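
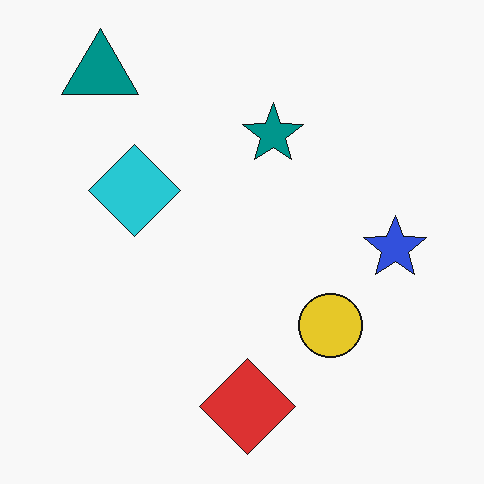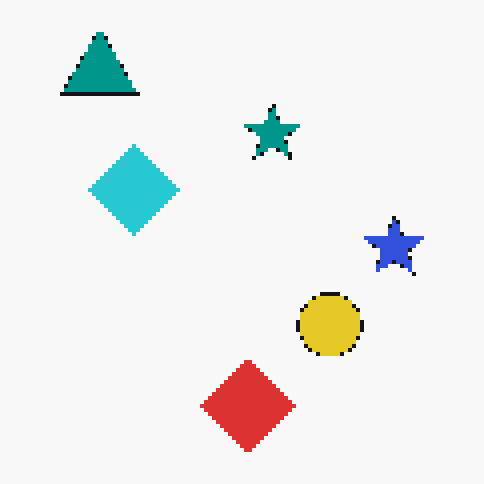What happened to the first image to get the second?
The image was lightly pixelated (a mild mosaic effect).

Shapes are reduced to large square blocks; fine edges and outlines are lost — a downscale-then-upscale (mosaic) effect.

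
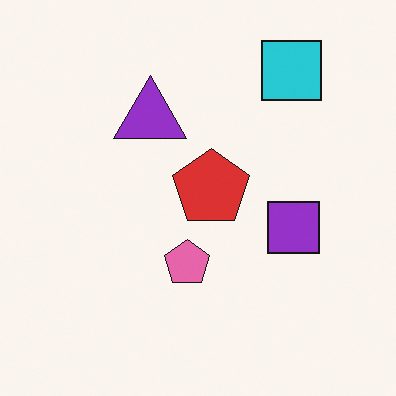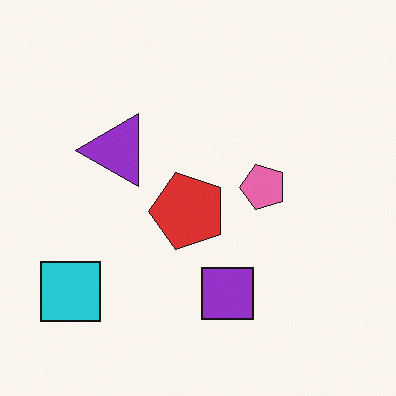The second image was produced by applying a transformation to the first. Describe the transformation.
The second image is the first transposed (reflected across the top-left ↔ bottom-right diagonal).

Shapes have swapped their row and column positions — what was in the top-right is now in the bottom-left — a diagonal reflection.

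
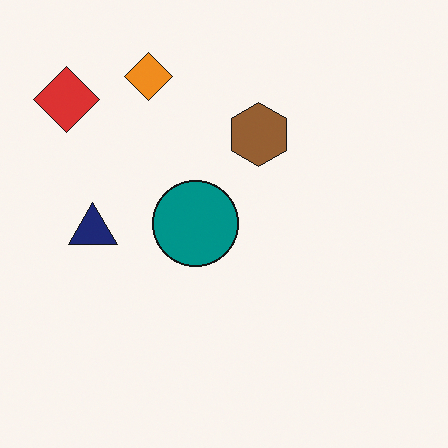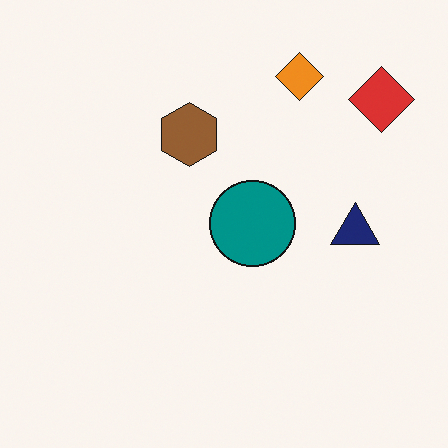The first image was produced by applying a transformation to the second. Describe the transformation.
It was flipped horizontally (left ↔ right).

The red diamond is in the top-right of the second image and the top-left of the first — shapes on opposite sides of the vertical midline have swapped in a mirror flip.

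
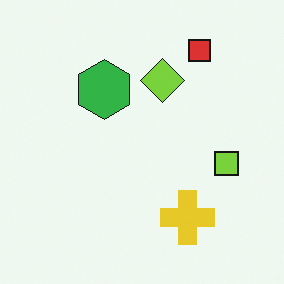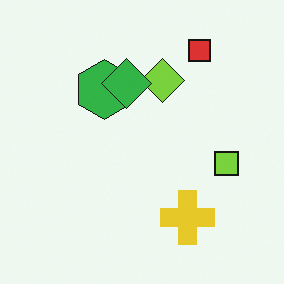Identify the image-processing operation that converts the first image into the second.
Overlaid with an additional green diamond.

A green diamond appears in the second image that is absent from the first.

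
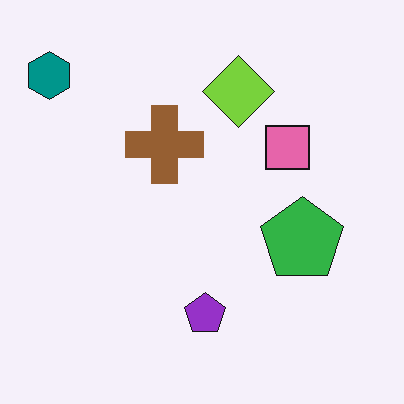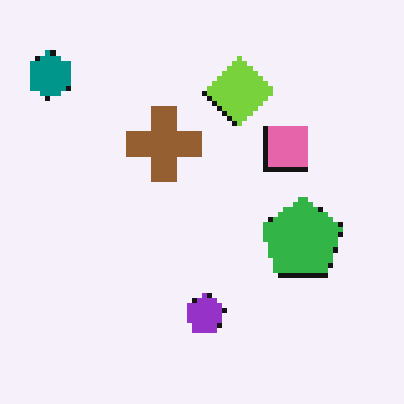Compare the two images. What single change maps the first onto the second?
This is the original image lightly pixelated (a mild mosaic effect).

Shapes are reduced to large square blocks; fine edges and outlines are lost — a downscale-then-upscale (mosaic) effect.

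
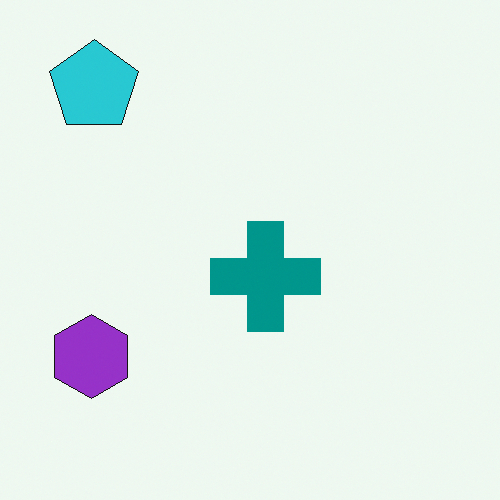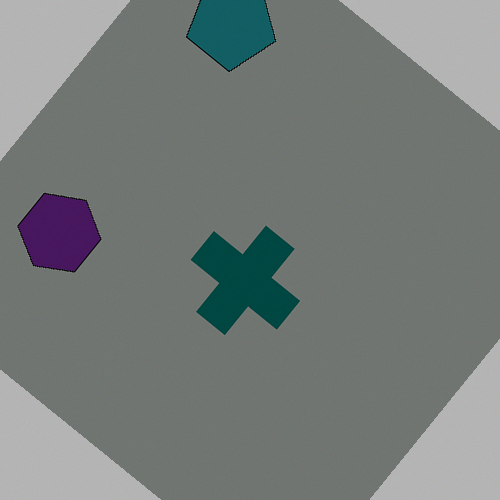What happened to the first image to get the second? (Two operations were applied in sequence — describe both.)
The transformation is: noticeably darkened, then rotated clockwise by a large amount — several tens of degrees.

Every pixel — background and shapes alike — is uniformly darkened. Every shape is tilted by the same angle and the image corners show triangular fill wedges — a whole-image rotation by a non-right angle.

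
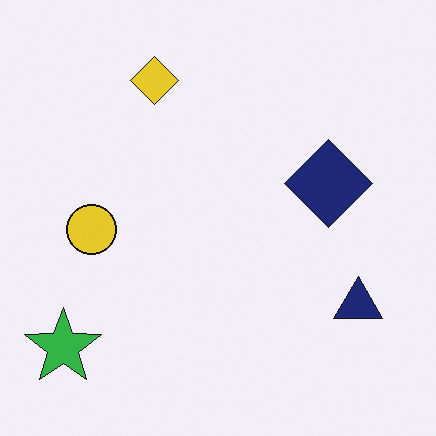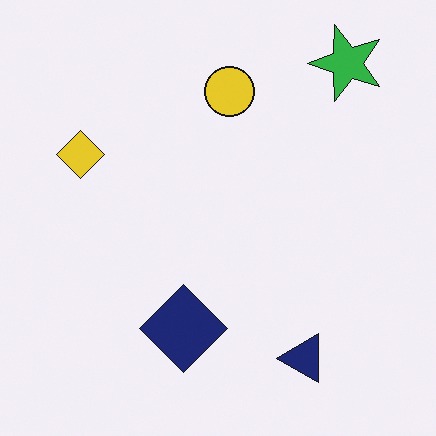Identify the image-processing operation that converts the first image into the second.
The second image is the first transposed (reflected across the top-left ↔ bottom-right diagonal).

Shapes have swapped their row and column positions — what was in the top-right is now in the bottom-left — a diagonal reflection.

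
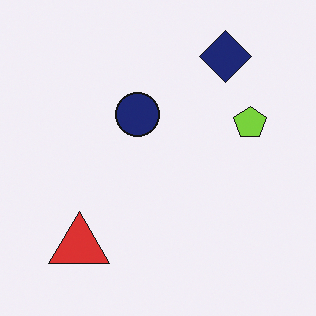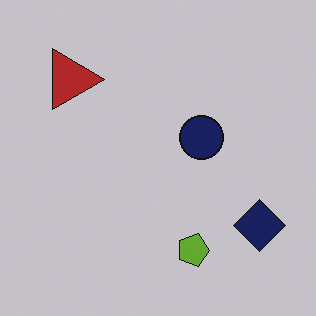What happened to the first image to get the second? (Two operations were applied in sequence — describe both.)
The transformation is: rotated 90° clockwise, then slightly darkened.

The navy diamond sits in the top-right of the first image and the bottom-right of the second — consistent with a whole-image 90° clockwise rotation. Every pixel — background and shapes alike — is uniformly darkened.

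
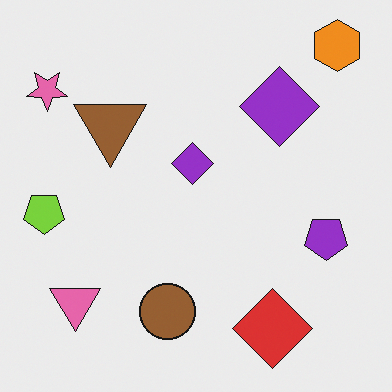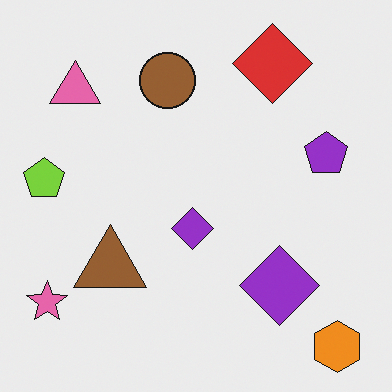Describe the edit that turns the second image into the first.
The first image is the second flipped vertically (top ↔ bottom).

The orange hexagon is in the bottom-right of the second image and the top-right of the first — shapes on opposite sides of the horizontal midline have swapped in a mirror flip.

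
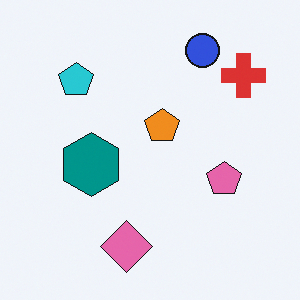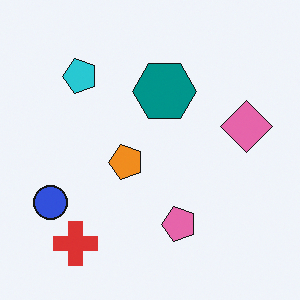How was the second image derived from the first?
This is the original image transposed (reflected across the top-left ↔ bottom-right diagonal).

Shapes have swapped their row and column positions — what was in the top-right is now in the bottom-left — a diagonal reflection.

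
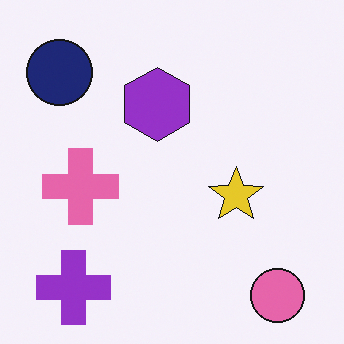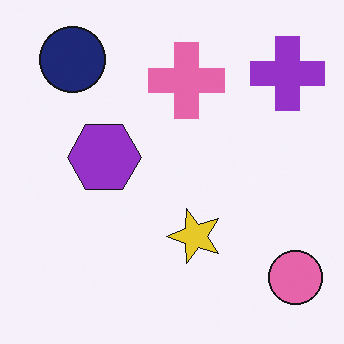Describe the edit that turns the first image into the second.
This is the original image transposed (reflected across the top-left ↔ bottom-right diagonal).

Shapes have swapped their row and column positions — what was in the top-right is now in the bottom-left — a diagonal reflection.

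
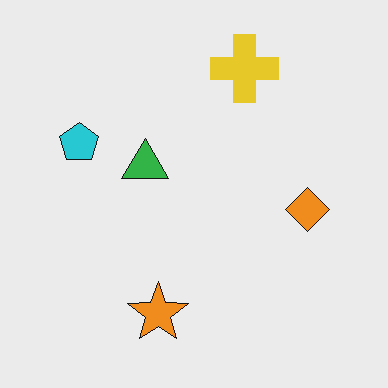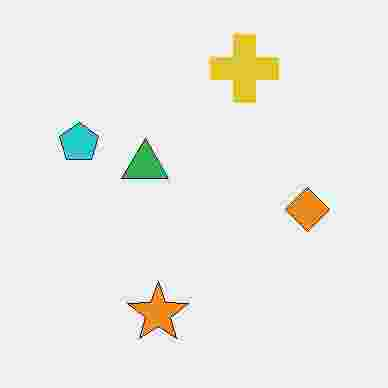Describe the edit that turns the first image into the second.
The second image is the first degraded with heavy JPEG compression.

Blocky 8×8 compression artifacts appear around shape edges and the flat background shows ringing — characteristic JPEG degradation.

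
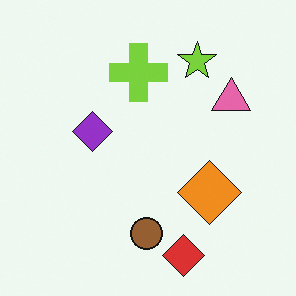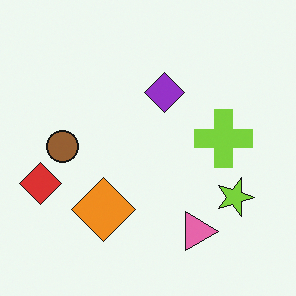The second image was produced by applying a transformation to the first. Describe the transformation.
The transformation is: rotated 90° clockwise.

The red diamond sits in the bottom of the first image and the left of the second — consistent with a whole-image 90° clockwise rotation.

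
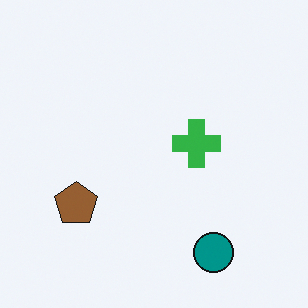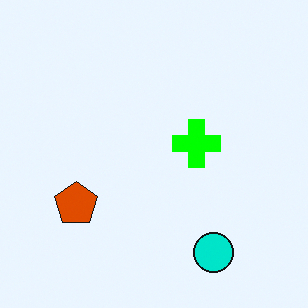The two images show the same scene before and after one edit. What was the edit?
The image was heavily oversaturated.

All colors are more vivid — a global saturation change.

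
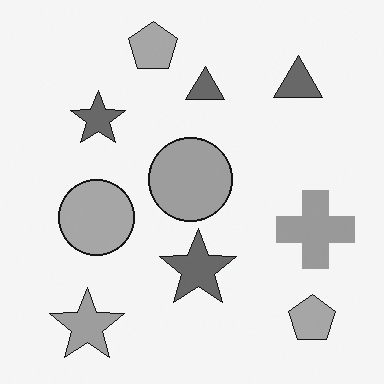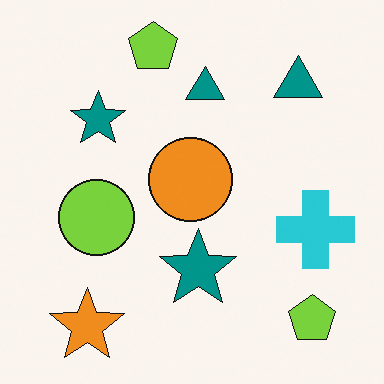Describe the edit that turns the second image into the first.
It was converted to grayscale.

All color is removed — every shape is now a shade of grey.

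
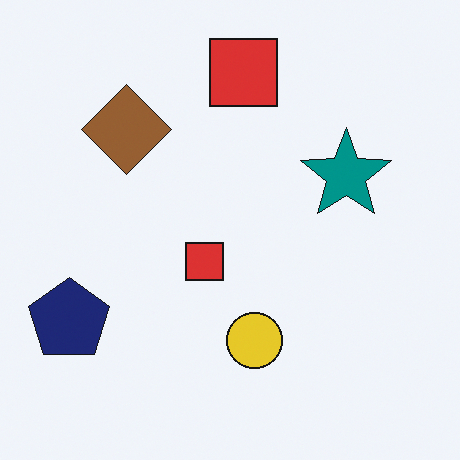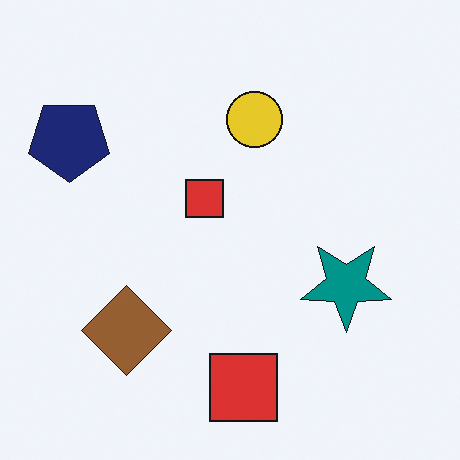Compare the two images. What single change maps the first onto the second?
The image was flipped vertically (top ↔ bottom).

The yellow circle is in the bottom of the first image and the top of the second — shapes on opposite sides of the horizontal midline have swapped in a mirror flip.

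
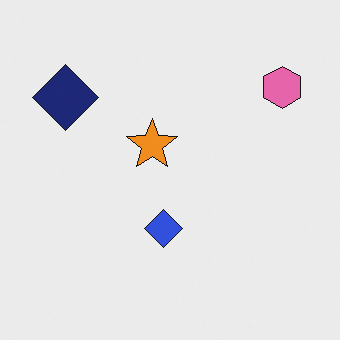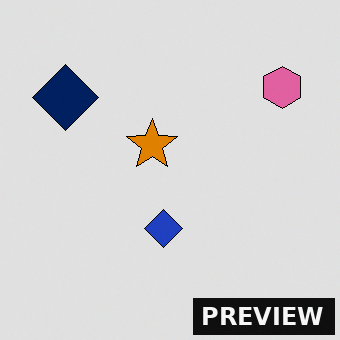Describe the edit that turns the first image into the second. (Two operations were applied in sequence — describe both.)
Posterized to a reduced palette, then watermarked with the text "PREVIEW" in the lower-right corner.

Each flat color has snapped to a coarser quantized level — most visibly, the near-white background has dropped to a flat grey. A dark label reading "PREVIEW" appears in the lower-right corner.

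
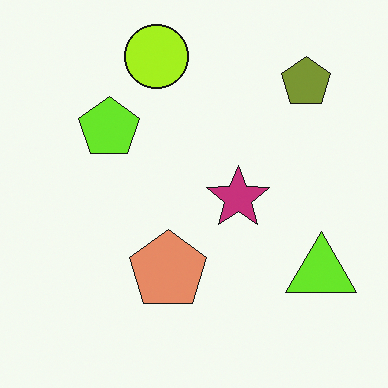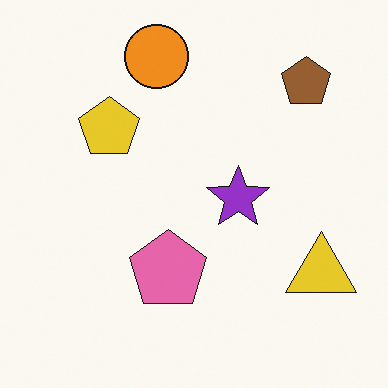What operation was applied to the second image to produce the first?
It was hue-shifted by a small amount.

Every shape's color has rotated by the same amount around the hue wheel — a uniform hue shift.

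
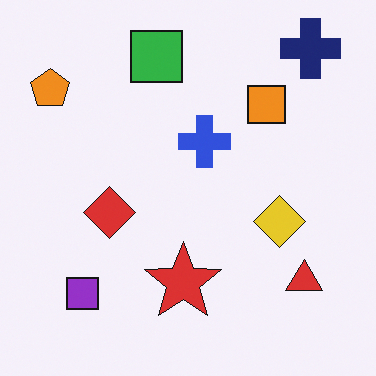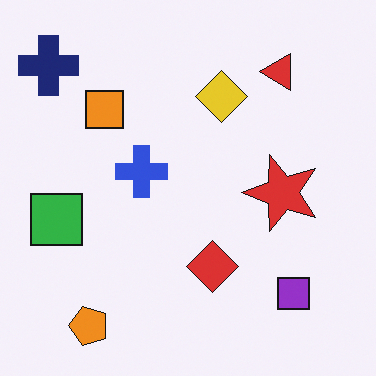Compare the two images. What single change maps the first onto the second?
The image was rotated 90° counter-clockwise.

The navy cross sits in the top-right of the first image and the top-left of the second — consistent with a whole-image 90° counter-clockwise rotation.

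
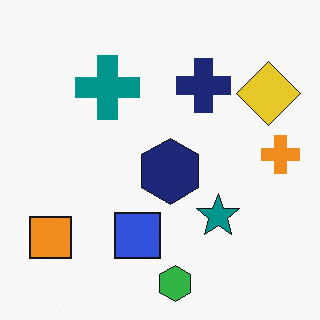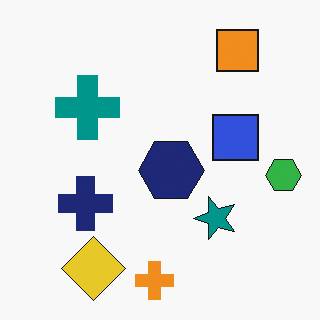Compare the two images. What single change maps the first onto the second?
This is the original image transposed (reflected across the top-left ↔ bottom-right diagonal).

Shapes have swapped their row and column positions — what was in the top-right is now in the bottom-left — a diagonal reflection.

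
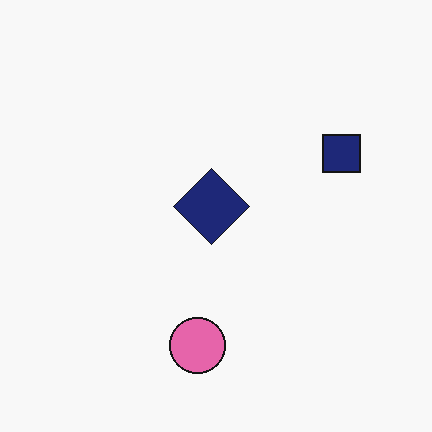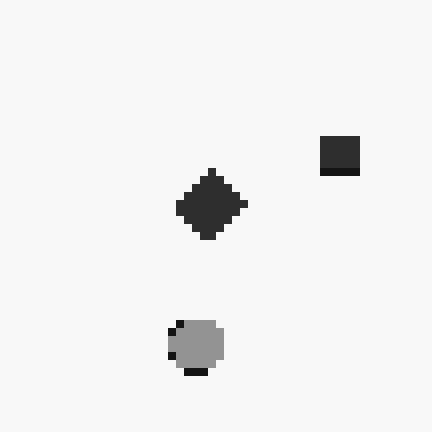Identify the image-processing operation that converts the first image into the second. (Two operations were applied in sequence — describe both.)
The image was converted to grayscale, then pixelated into visible square blocks.

All color is removed — every shape is now a shade of grey. Shapes are reduced to large square blocks; fine edges and outlines are lost — a downscale-then-upscale (mosaic) effect.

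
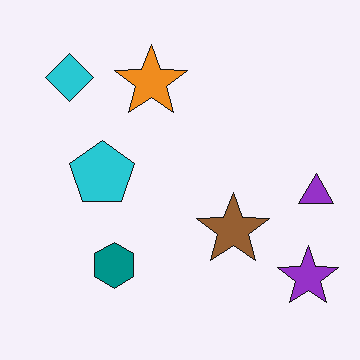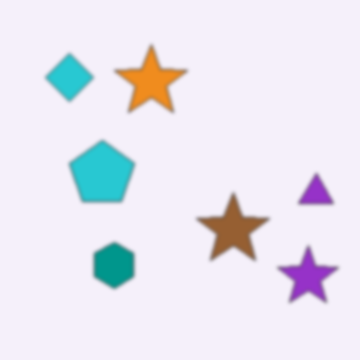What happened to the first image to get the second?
It was lightly blurred.

Shape edges and outlines are uniformly softened across the whole image.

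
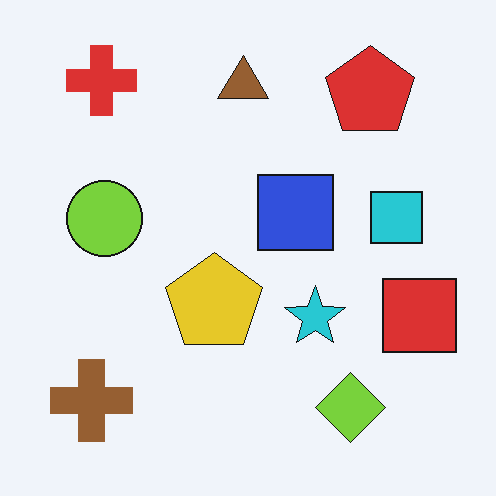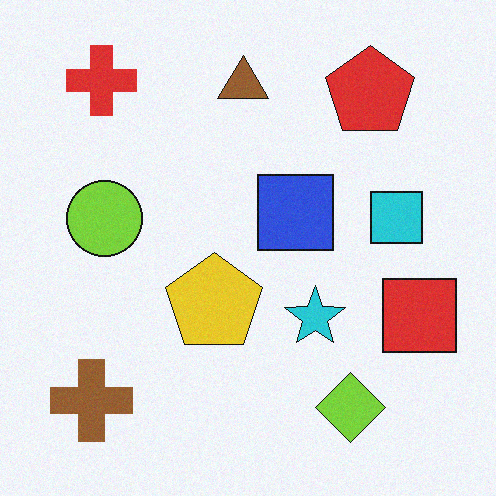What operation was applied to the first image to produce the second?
The transformation is: degraded with light additive noise.

Random speckle covers the whole image, including the flat background.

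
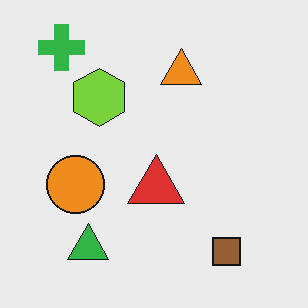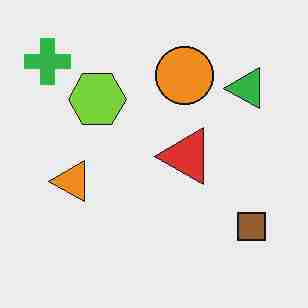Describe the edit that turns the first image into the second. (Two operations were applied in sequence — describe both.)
Transposed (reflected across the top-left ↔ bottom-right diagonal), then degraded with heavy JPEG compression.

Shapes have swapped their row and column positions — what was in the top-right is now in the bottom-left — a diagonal reflection. Blocky 8×8 compression artifacts appear around shape edges and the flat background shows ringing — characteristic JPEG degradation.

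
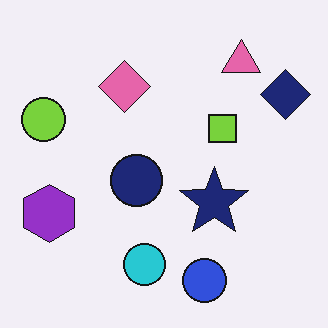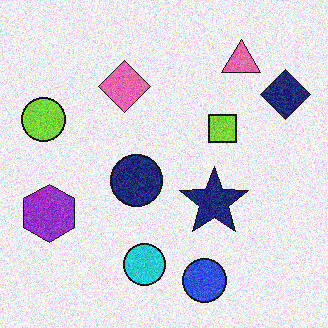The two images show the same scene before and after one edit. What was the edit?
The image was degraded with moderate additive noise.

Random speckle covers the whole image, including the flat background.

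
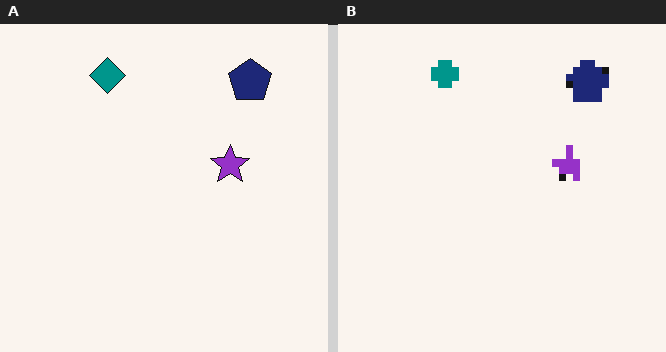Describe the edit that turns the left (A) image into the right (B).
Pixelated into visible square blocks.

Shapes are reduced to large square blocks; fine edges and outlines are lost — a downscale-then-upscale (mosaic) effect.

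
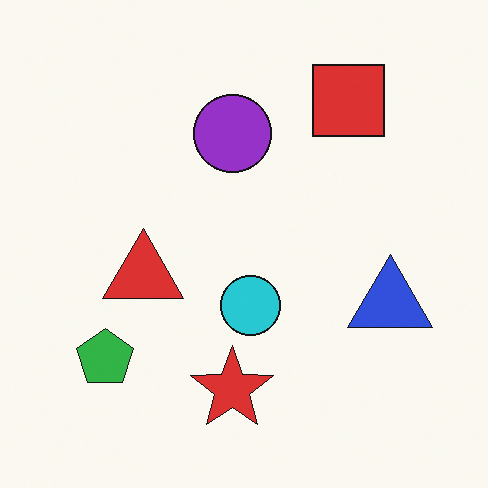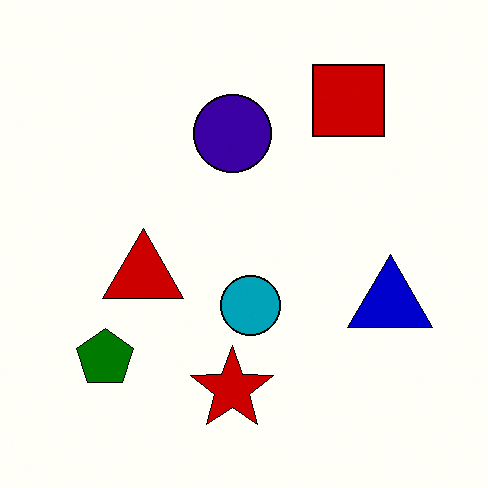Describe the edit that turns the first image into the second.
Boosted in contrast.

Tones are pushed away from mid-grey across the whole image — a global contrast change.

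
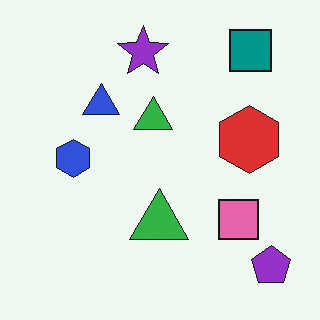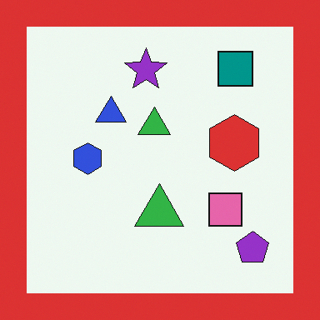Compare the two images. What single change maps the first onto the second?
It was framed with a red border.

A solid red frame runs around the edge of the second image, with the content slightly shrunk inside it.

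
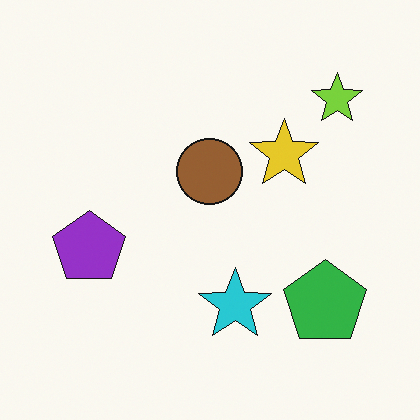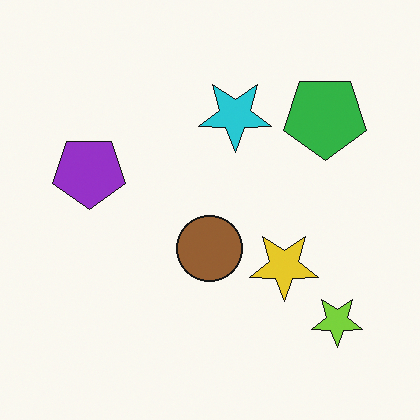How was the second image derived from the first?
It was flipped vertically (top ↔ bottom).

The lime star is in the top-right of the first image and the bottom-right of the second — shapes on opposite sides of the horizontal midline have swapped in a mirror flip.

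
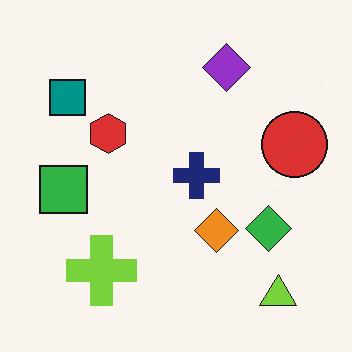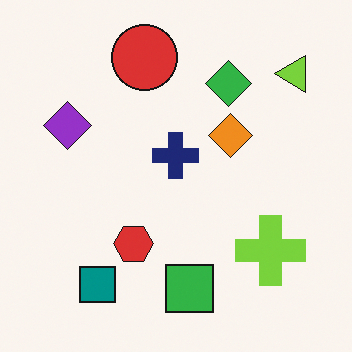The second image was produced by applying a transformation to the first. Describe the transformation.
It was rotated 90° counter-clockwise.

The lime triangle sits in the bottom-right of the first image and the top-right of the second — consistent with a whole-image 90° counter-clockwise rotation.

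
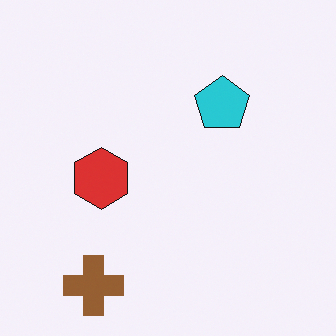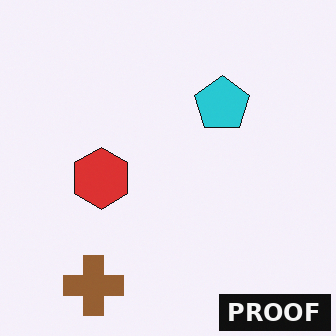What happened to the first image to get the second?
This is the original image watermarked with the text "PROOF" in the lower-right corner.

A dark label reading "PROOF" appears in the lower-right corner.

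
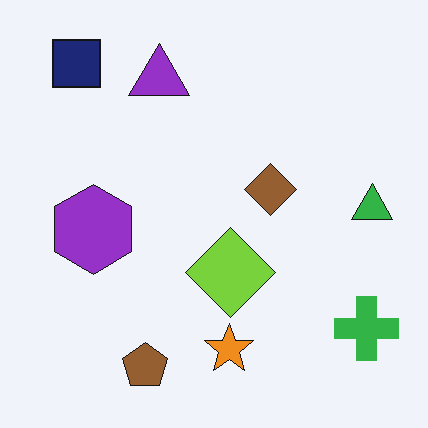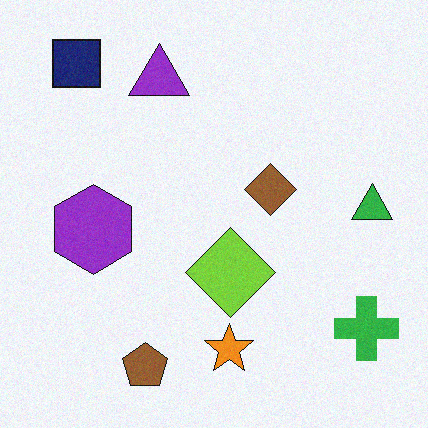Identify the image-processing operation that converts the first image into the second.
Degraded with subtle gaussian noise.

Random speckle covers the whole image, including the flat background.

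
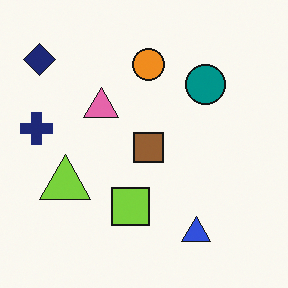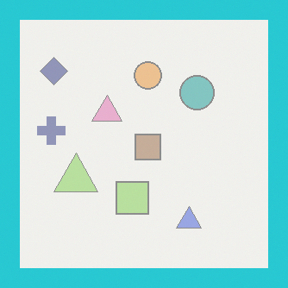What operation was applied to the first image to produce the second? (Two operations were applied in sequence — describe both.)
The transformation is: given much lower contrast, then framed with a cyan border.

Tones are pushed toward mid-grey across the whole image — a global contrast change. A solid cyan frame runs around the edge of the second image, with the content slightly shrunk inside it.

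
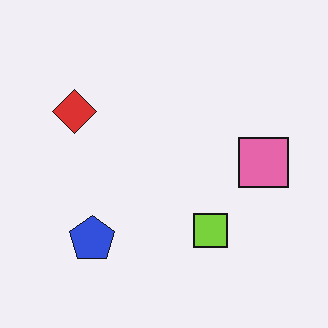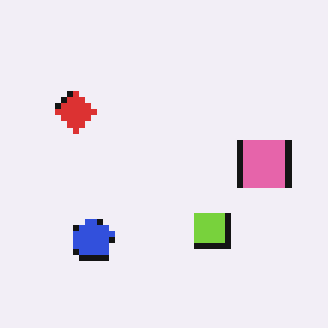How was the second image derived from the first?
The transformation is: moderately pixelated.

Shapes are reduced to large square blocks; fine edges and outlines are lost — a downscale-then-upscale (mosaic) effect.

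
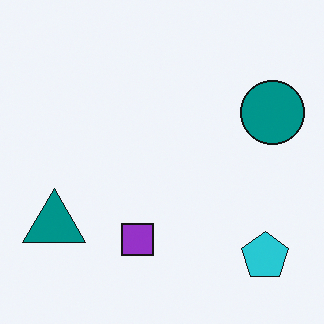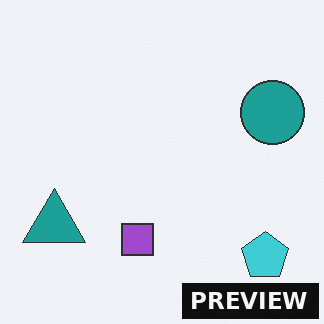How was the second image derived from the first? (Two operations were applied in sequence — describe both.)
It was given slightly reduced contrast, then watermarked with the text "PREVIEW" in the lower-right corner.

Tones are pushed toward mid-grey across the whole image — a global contrast change. A dark label reading "PREVIEW" appears in the lower-right corner.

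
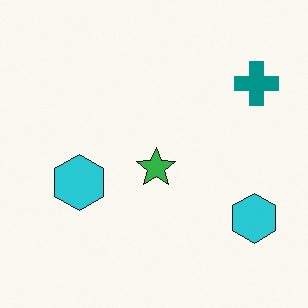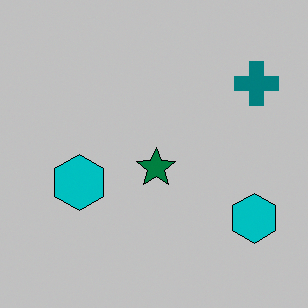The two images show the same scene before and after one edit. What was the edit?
This is the original image aggressively posterized.

Each flat color has snapped to a coarser quantized level — most visibly, the near-white background has dropped to a flat grey.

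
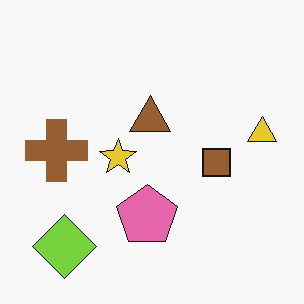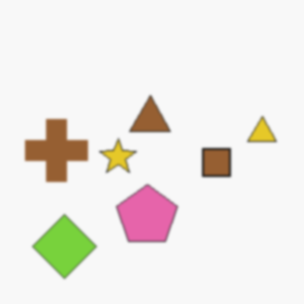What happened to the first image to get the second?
The image was given a subtle gaussian blur.

Shape edges and outlines are uniformly softened across the whole image.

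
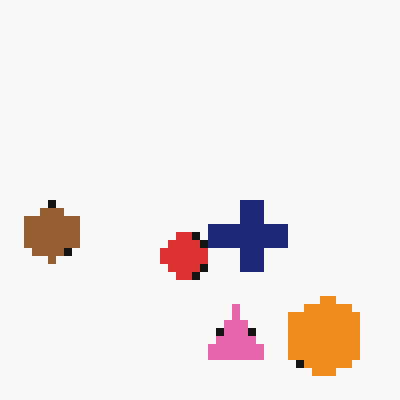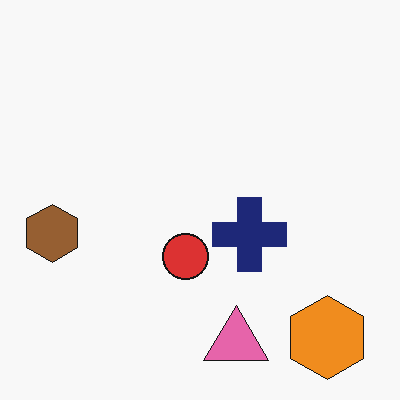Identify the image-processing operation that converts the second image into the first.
The image was moderately pixelated.

Shapes are reduced to large square blocks; fine edges and outlines are lost — a downscale-then-upscale (mosaic) effect.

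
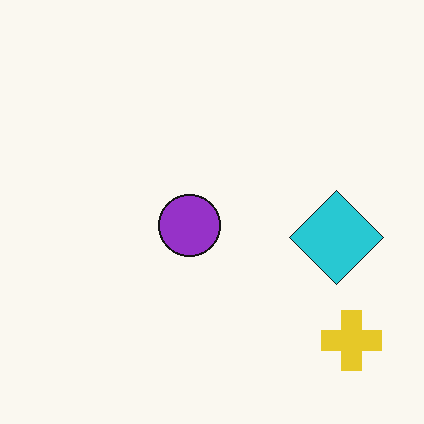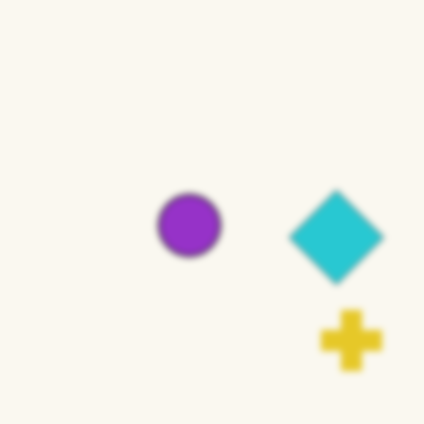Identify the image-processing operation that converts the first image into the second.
It was moderately blurred.

Shape edges and outlines are uniformly softened across the whole image.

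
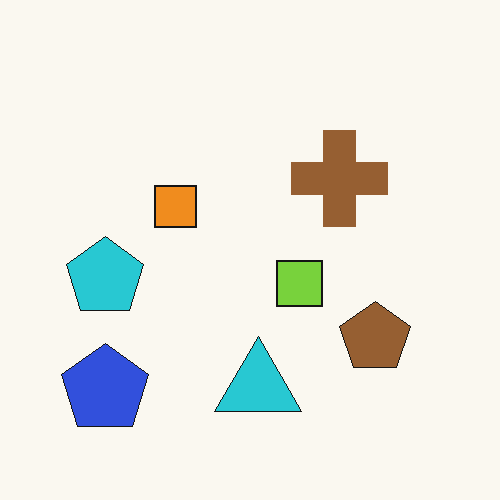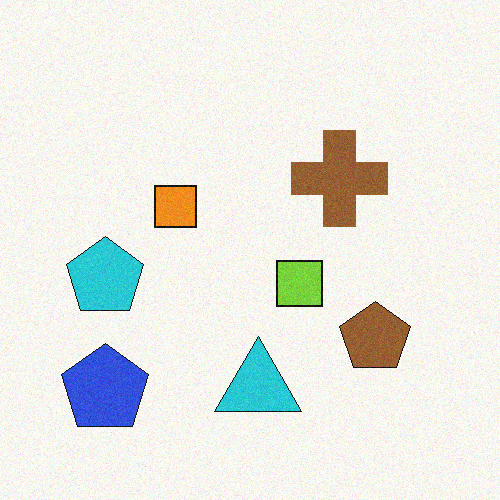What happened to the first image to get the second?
The transformation is: degraded with a light layer of grain.

Random speckle covers the whole image, including the flat background.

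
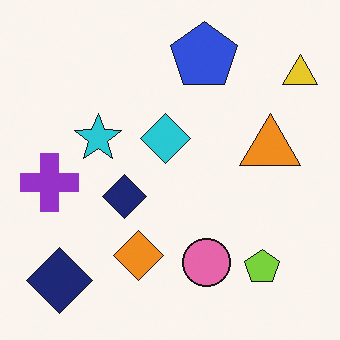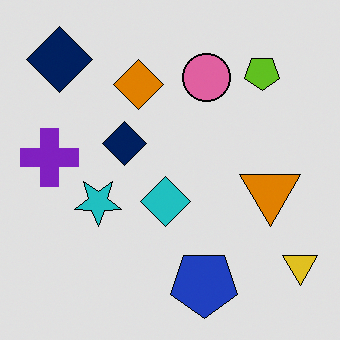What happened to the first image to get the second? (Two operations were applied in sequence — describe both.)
The image was flipped vertically (top ↔ bottom), then moderately posterized.

The blue pentagon is in the top of the first image and the bottom of the second — shapes on opposite sides of the horizontal midline have swapped in a mirror flip. Each flat color has snapped to a coarser quantized level — most visibly, the near-white background has dropped to a flat grey.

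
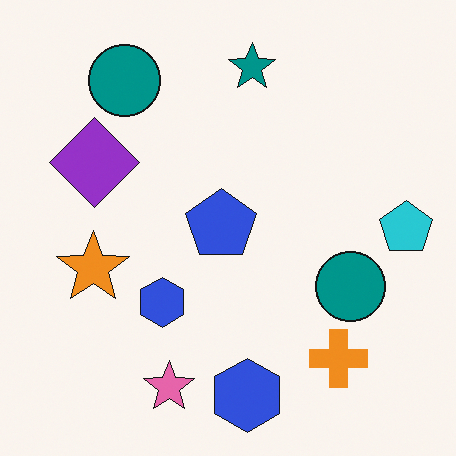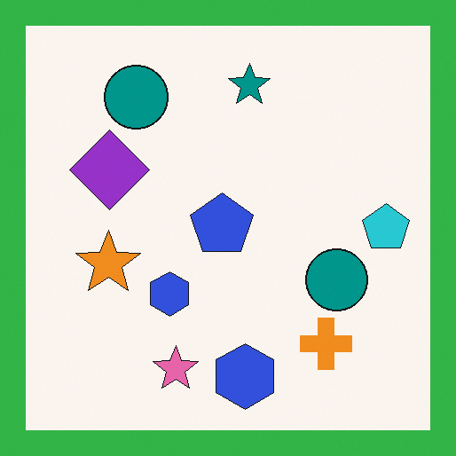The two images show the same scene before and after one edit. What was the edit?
This is the original image framed with a green border.

A solid green frame runs around the edge of the second image, with the content slightly shrunk inside it.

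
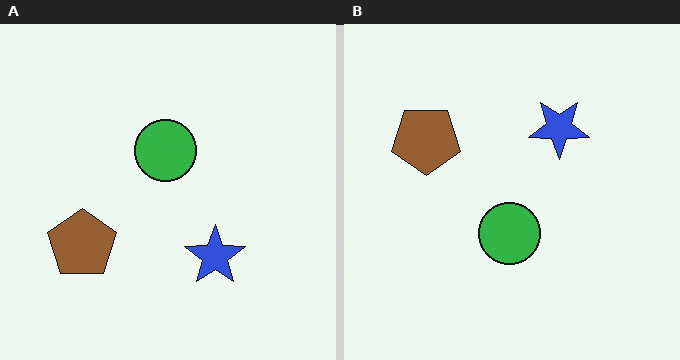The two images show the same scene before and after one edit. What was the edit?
Flipped vertically (top ↔ bottom).

The blue star is in the bottom of the left (A) image and the top of the right (B) — shapes on opposite sides of the horizontal midline have swapped in a mirror flip.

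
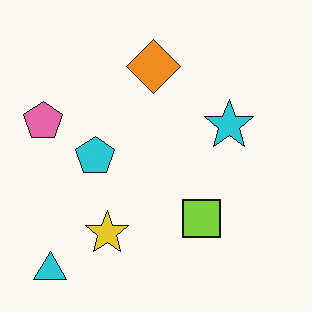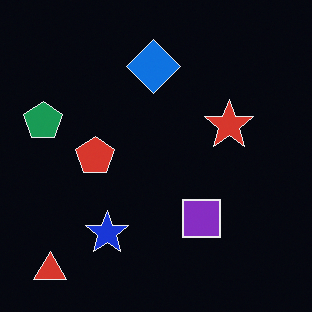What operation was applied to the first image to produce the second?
This is the original image color-inverted (negative).

The light background has become dark and every shape's color is its complement — a photographic negative.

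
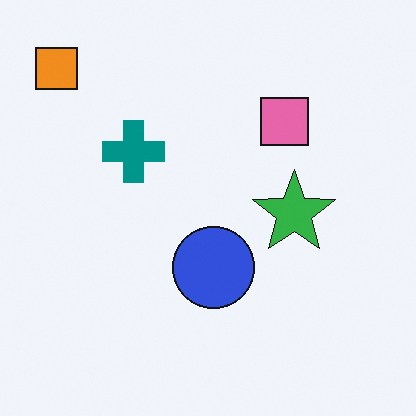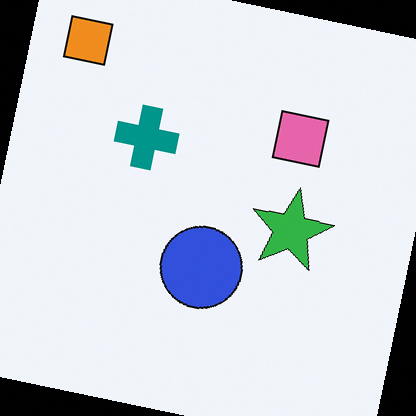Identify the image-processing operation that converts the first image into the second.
Rotated clockwise by a few degrees.

Every shape is tilted by the same angle and the image corners show triangular fill wedges — a whole-image rotation by a non-right angle.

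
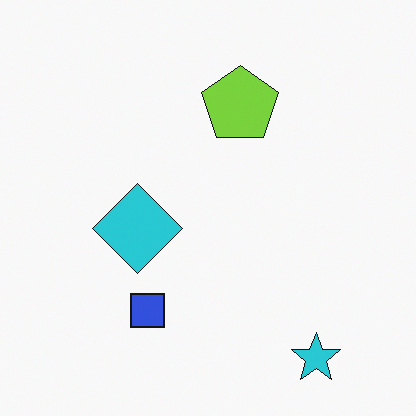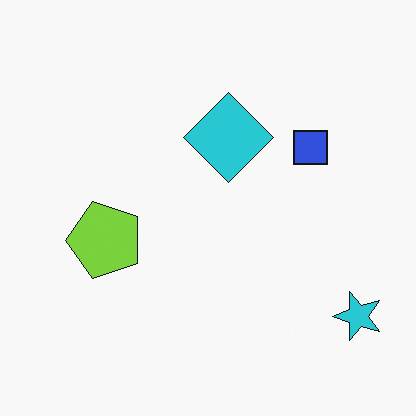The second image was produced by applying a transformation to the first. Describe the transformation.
This is the original image transposed (reflected across the top-left ↔ bottom-right diagonal).

Shapes have swapped their row and column positions — what was in the top-right is now in the bottom-left — a diagonal reflection.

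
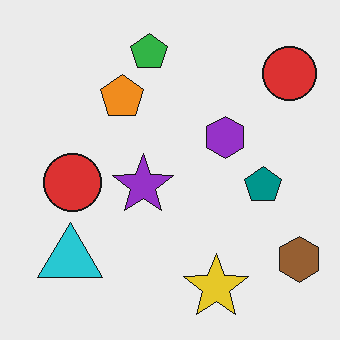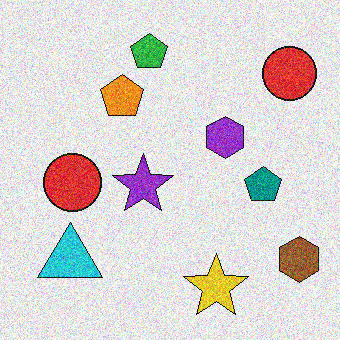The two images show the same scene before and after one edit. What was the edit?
The transformation is: degraded with strong gaussian noise.

Random speckle covers the whole image, including the flat background.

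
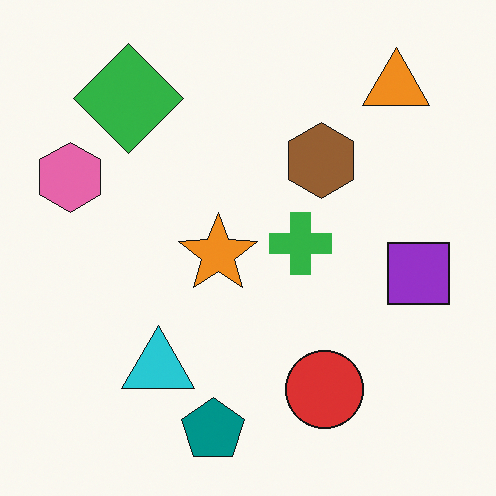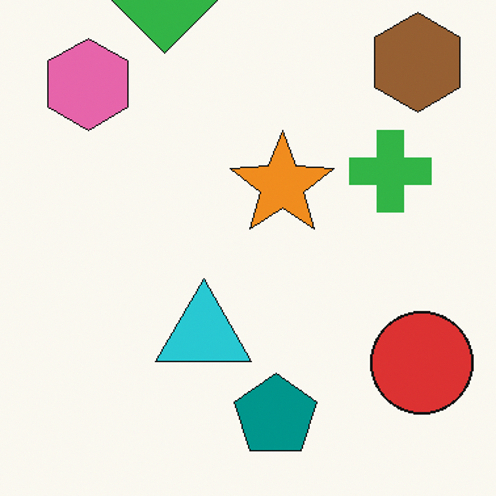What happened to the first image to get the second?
It was cropped to a modestly smaller region and rescaled.

The visible shapes are larger and the field of view is narrower; shapes near the original edges may be partly or wholly outside the frame — a crop-and-rescale.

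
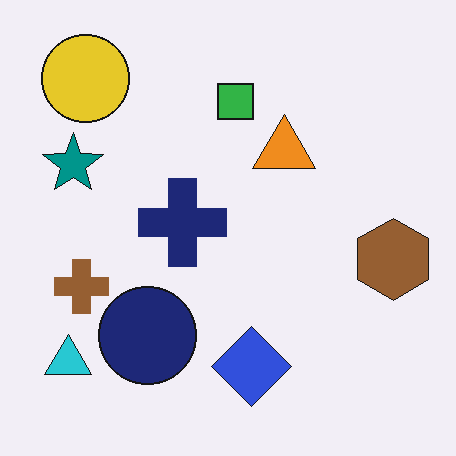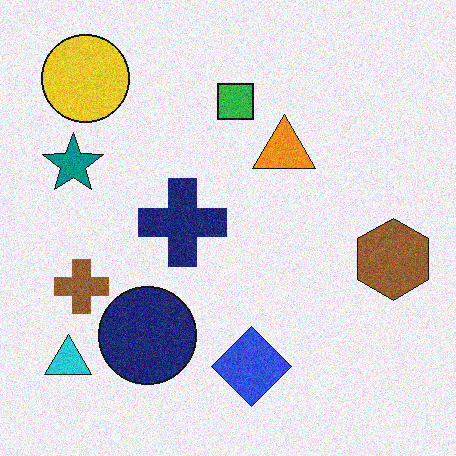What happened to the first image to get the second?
This is the original image degraded with moderate additive noise.

Random speckle covers the whole image, including the flat background.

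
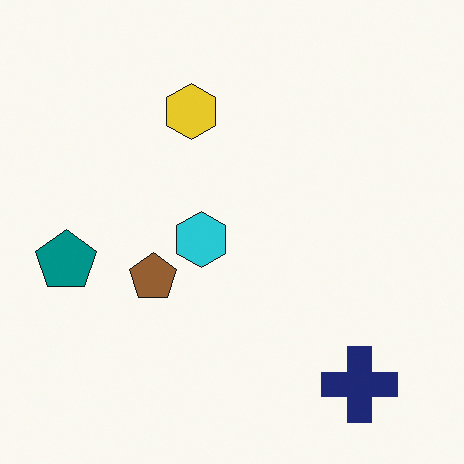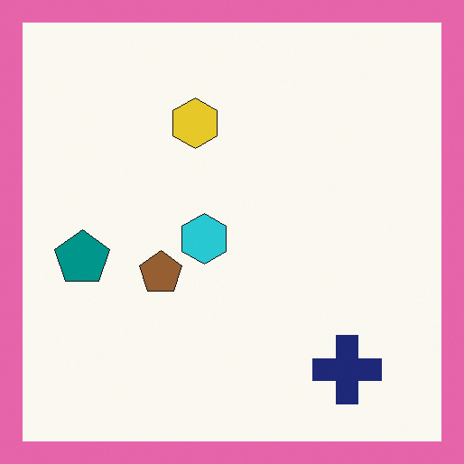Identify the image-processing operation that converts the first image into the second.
The transformation is: framed with a pink border.

A solid pink frame runs around the edge of the second image, with the content slightly shrunk inside it.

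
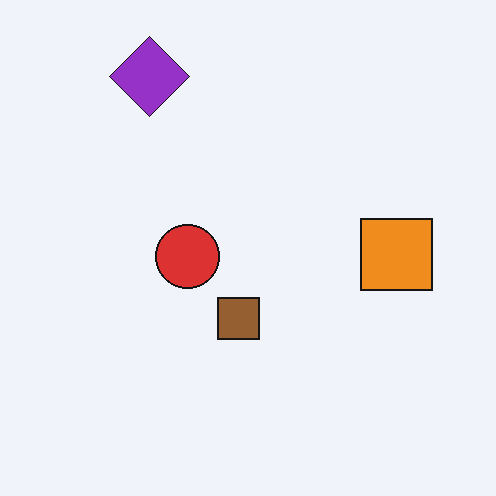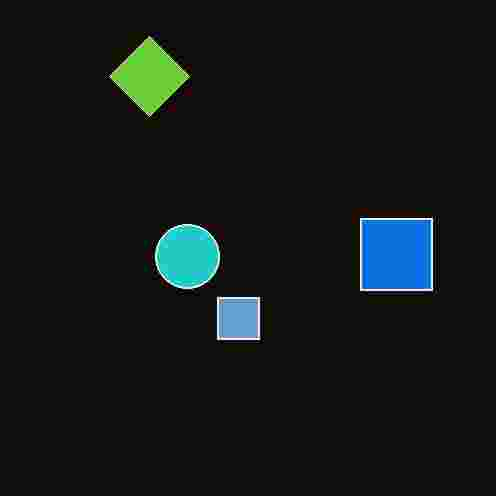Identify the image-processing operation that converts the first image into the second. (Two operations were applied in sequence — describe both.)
The image was degraded with heavy JPEG compression, then color-inverted (negative).

Blocky 8×8 compression artifacts appear around shape edges and the flat background shows ringing — characteristic JPEG degradation. The light background has become dark and every shape's color is its complement — a photographic negative.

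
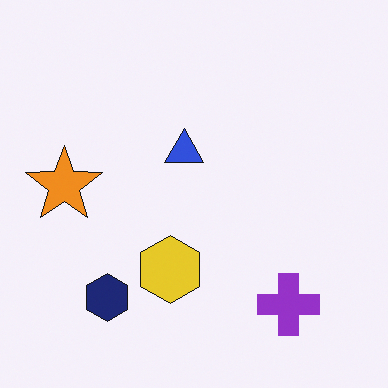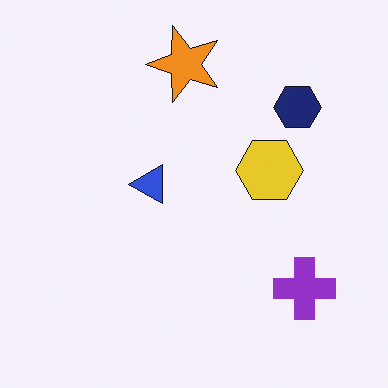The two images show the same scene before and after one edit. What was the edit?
Transposed (reflected across the top-left ↔ bottom-right diagonal).

Shapes have swapped their row and column positions — what was in the top-right is now in the bottom-left — a diagonal reflection.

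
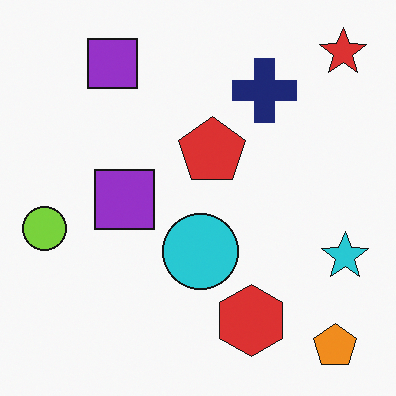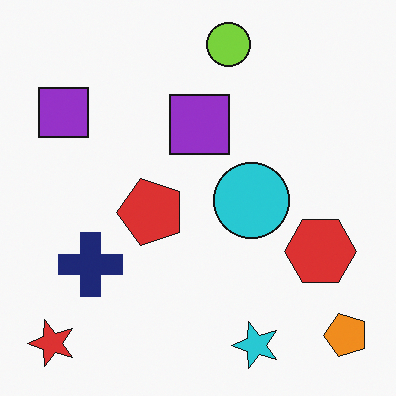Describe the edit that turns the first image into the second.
The image was transposed (reflected across the top-left ↔ bottom-right diagonal).

Shapes have swapped their row and column positions — what was in the top-right is now in the bottom-left — a diagonal reflection.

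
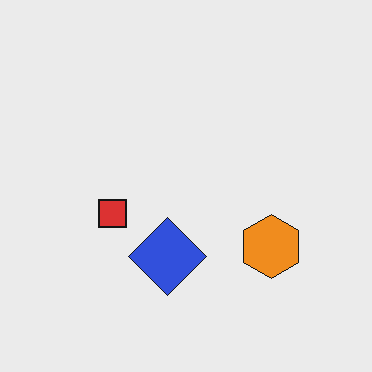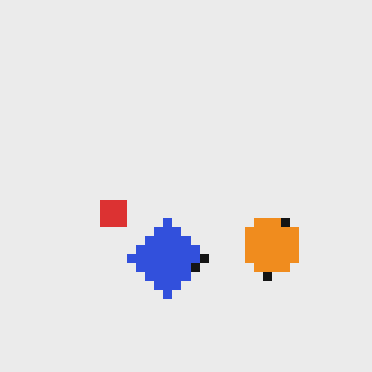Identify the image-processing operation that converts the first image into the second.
The transformation is: heavily pixelated into large blocks.

Shapes are reduced to large square blocks; fine edges and outlines are lost — a downscale-then-upscale (mosaic) effect.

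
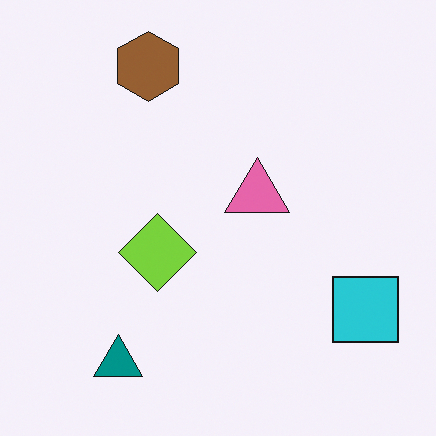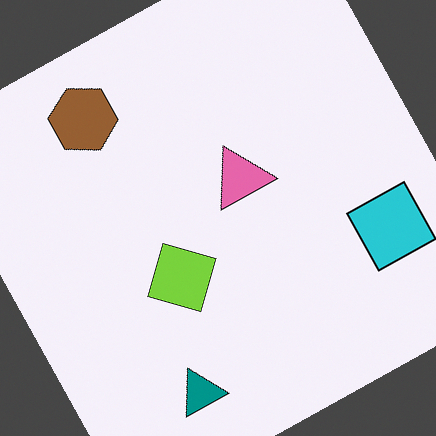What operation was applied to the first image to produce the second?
The second image is the first rotated counter-clockwise by a clearly visible amount.

Every shape is tilted by the same angle and the image corners show triangular fill wedges — a whole-image rotation by a non-right angle.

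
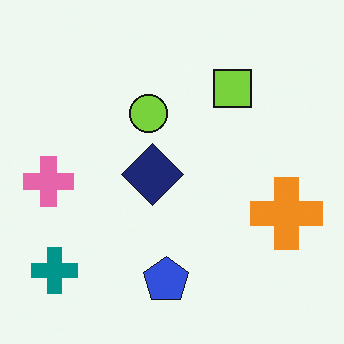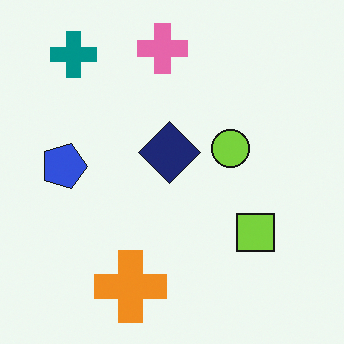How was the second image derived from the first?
Rotated 90° clockwise.

The teal cross sits in the bottom-left of the first image and the top-left of the second — consistent with a whole-image 90° clockwise rotation.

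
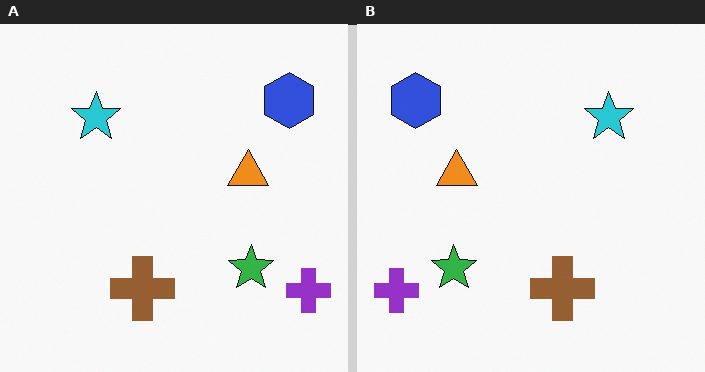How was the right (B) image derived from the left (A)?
The right (B) image is the left (A) flipped horizontally (left ↔ right).

The purple cross is in the bottom-right of the left (A) image and the bottom-left of the right (B) — shapes on opposite sides of the vertical midline have swapped in a mirror flip.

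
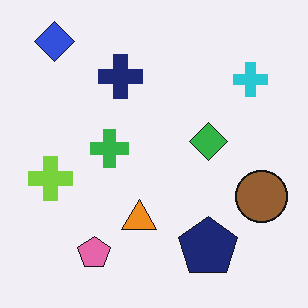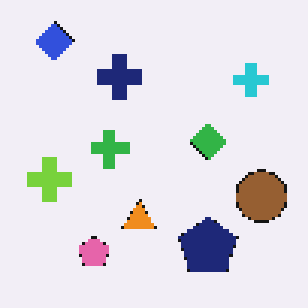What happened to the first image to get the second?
It was mildly pixelated.

Shapes are reduced to large square blocks; fine edges and outlines are lost — a downscale-then-upscale (mosaic) effect.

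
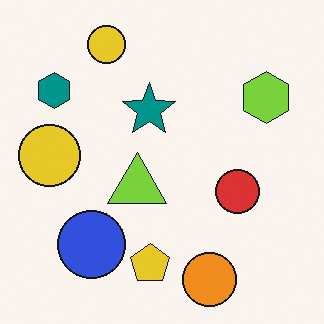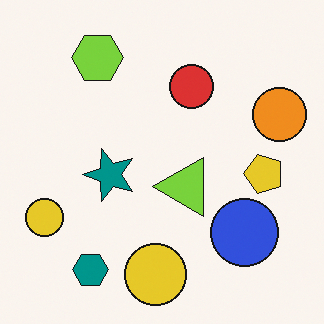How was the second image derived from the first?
The transformation is: rotated 90° counter-clockwise.

The teal hexagon sits in the top-left of the first image and the bottom-left of the second — consistent with a whole-image 90° counter-clockwise rotation.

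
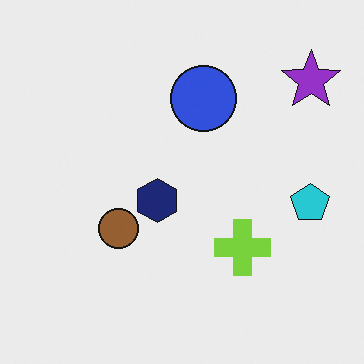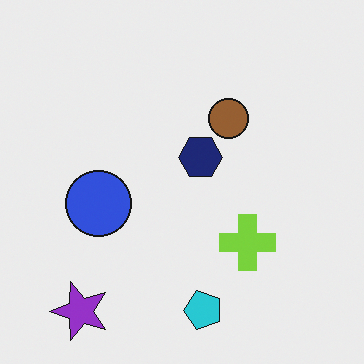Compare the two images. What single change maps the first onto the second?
This is the original image transposed (reflected across the top-left ↔ bottom-right diagonal).

Shapes have swapped their row and column positions — what was in the top-right is now in the bottom-left — a diagonal reflection.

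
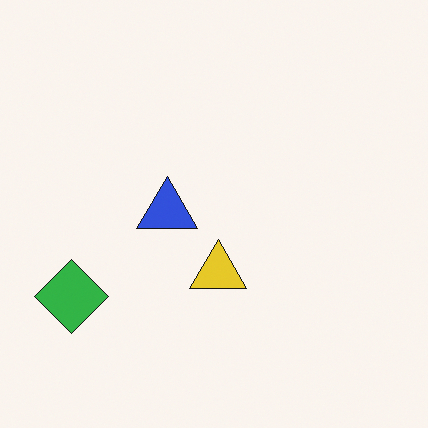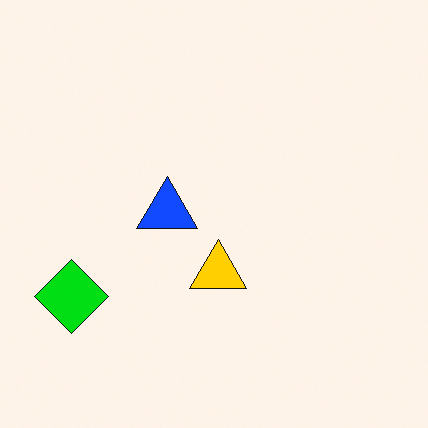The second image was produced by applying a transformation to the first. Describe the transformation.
It was heavily oversaturated.

All colors are more vivid — a global saturation change.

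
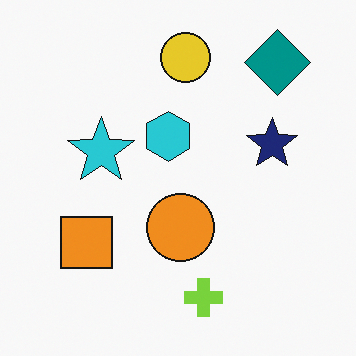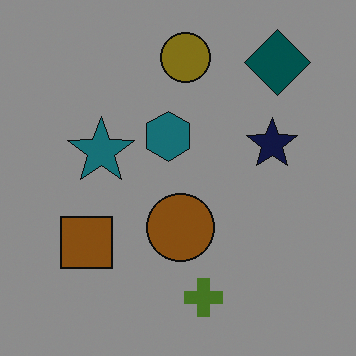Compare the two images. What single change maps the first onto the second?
This is the original image darkened a lot.

Every pixel — background and shapes alike — is uniformly darkened.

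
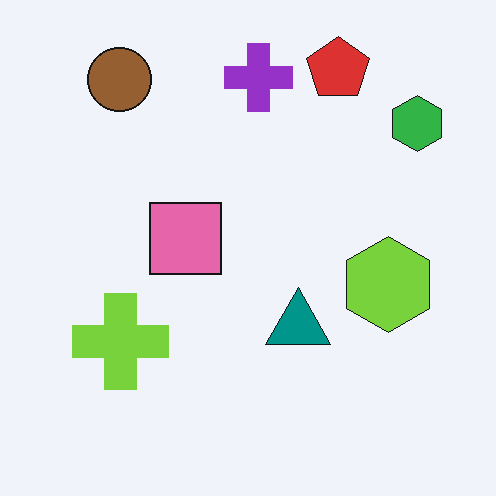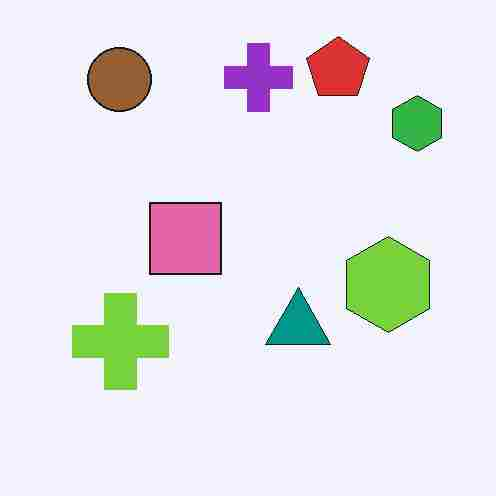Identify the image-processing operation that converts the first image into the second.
Degraded with heavy JPEG compression.

Blocky 8×8 compression artifacts appear around shape edges and the flat background shows ringing — characteristic JPEG degradation.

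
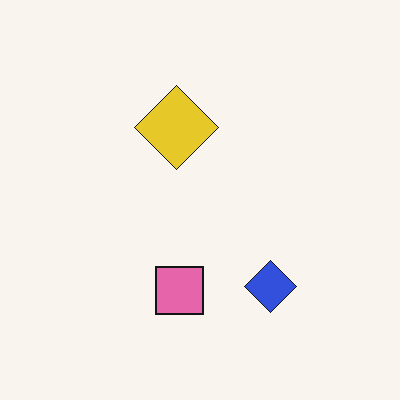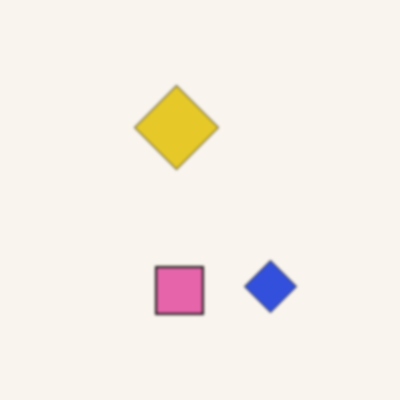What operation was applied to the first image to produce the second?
The image was slightly softened.

Shape edges and outlines are uniformly softened across the whole image.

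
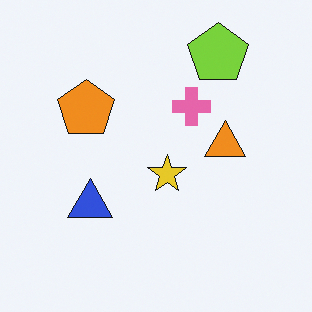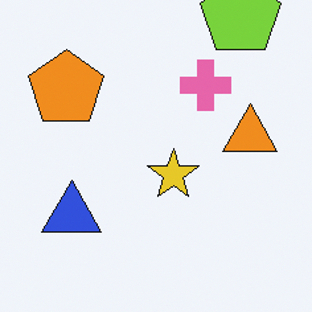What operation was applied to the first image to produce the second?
The transformation is: cropped slightly and scaled back up.

The visible shapes are larger and the field of view is narrower; shapes near the original edges may be partly or wholly outside the frame — a crop-and-rescale.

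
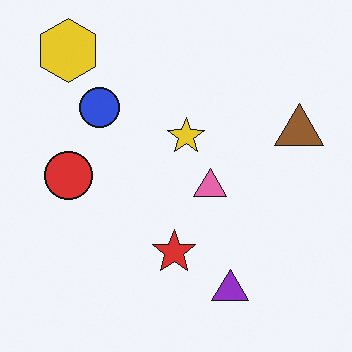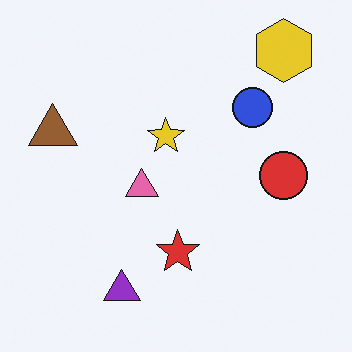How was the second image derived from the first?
The second image is the first flipped horizontally (left ↔ right).

The brown triangle is in the right of the first image and the left of the second — shapes on opposite sides of the vertical midline have swapped in a mirror flip.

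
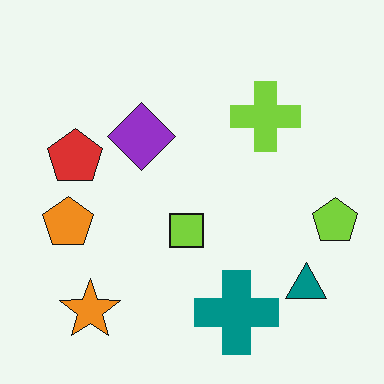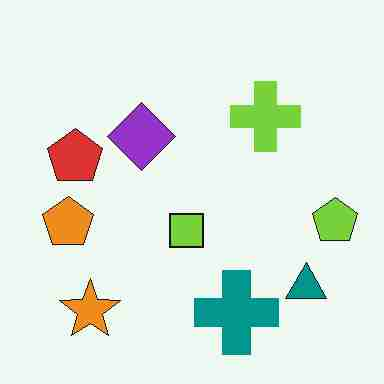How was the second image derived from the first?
Heavily JPEG-compressed with obvious blocking artifacts.

Blocky 8×8 compression artifacts appear around shape edges and the flat background shows ringing — characteristic JPEG degradation.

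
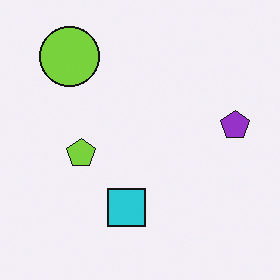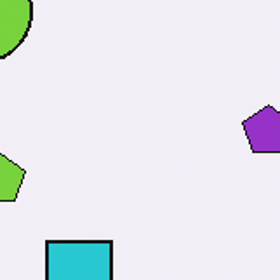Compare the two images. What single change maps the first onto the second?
Cropped to a noticeably smaller region and rescaled.

The visible shapes are larger and the field of view is narrower; shapes near the original edges may be partly or wholly outside the frame — a crop-and-rescale.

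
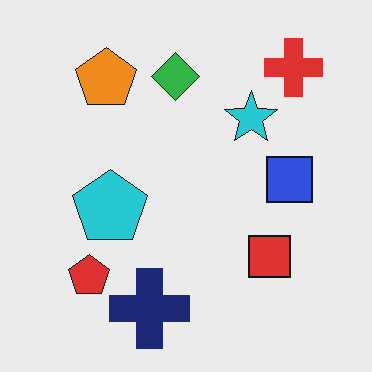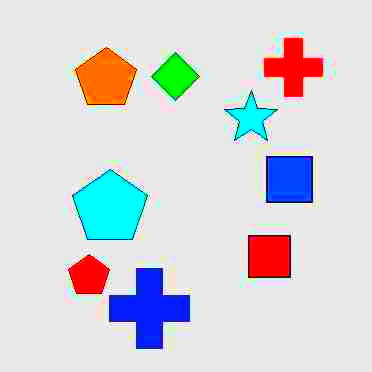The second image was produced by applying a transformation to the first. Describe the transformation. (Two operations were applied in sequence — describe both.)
This is the original image heavily JPEG-compressed with obvious blocking artifacts, then heavily oversaturated.

Blocky 8×8 compression artifacts appear around shape edges and the flat background shows ringing — characteristic JPEG degradation. All colors are more vivid — a global saturation change.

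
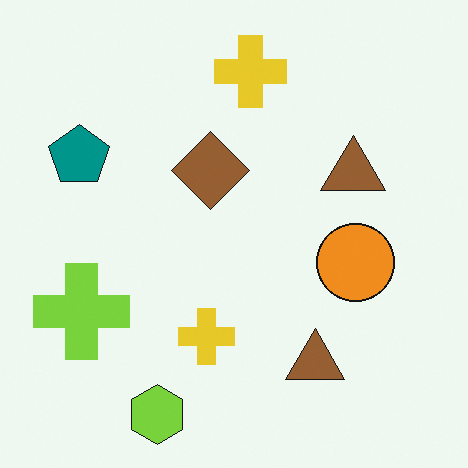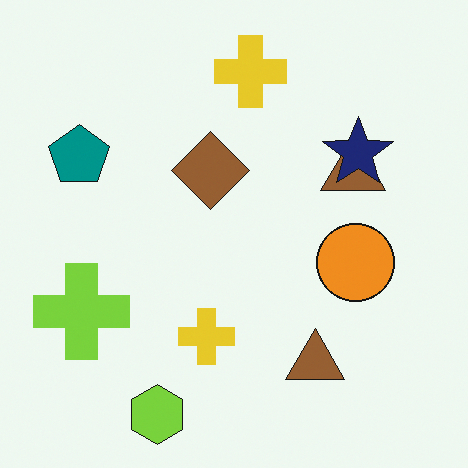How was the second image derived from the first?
The second image is the first overlaid with an additional navy star.

A navy star appears in the second image that is absent from the first.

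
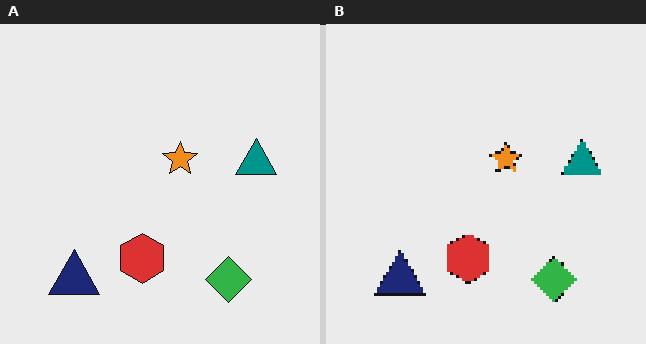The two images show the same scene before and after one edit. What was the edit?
Mildly pixelated.

Shapes are reduced to large square blocks; fine edges and outlines are lost — a downscale-then-upscale (mosaic) effect.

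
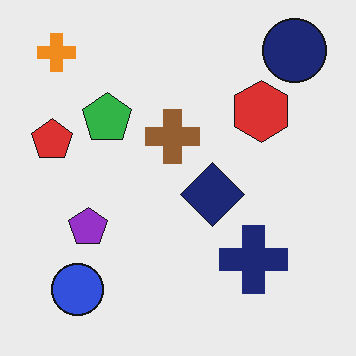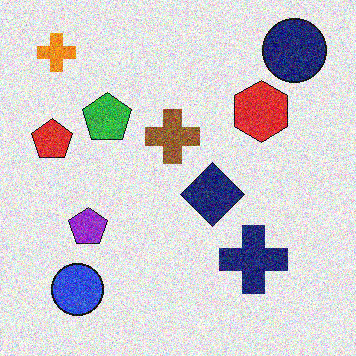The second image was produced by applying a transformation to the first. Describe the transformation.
It was degraded with heavy additive noise.

Random speckle covers the whole image, including the flat background.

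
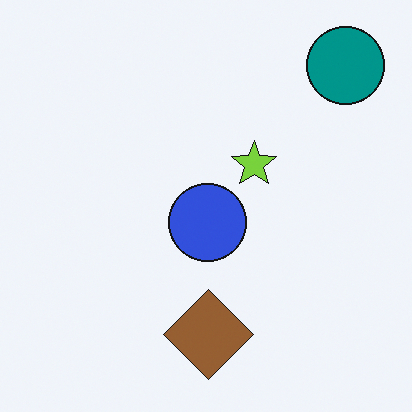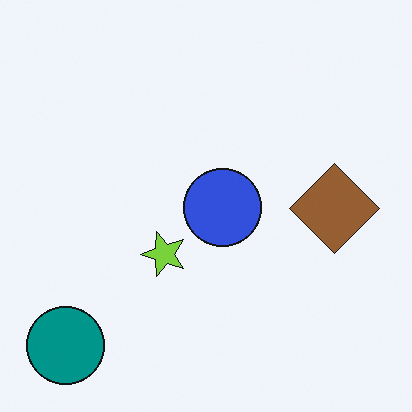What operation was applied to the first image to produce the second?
Transposed (reflected across the top-left ↔ bottom-right diagonal).

Shapes have swapped their row and column positions — what was in the top-right is now in the bottom-left — a diagonal reflection.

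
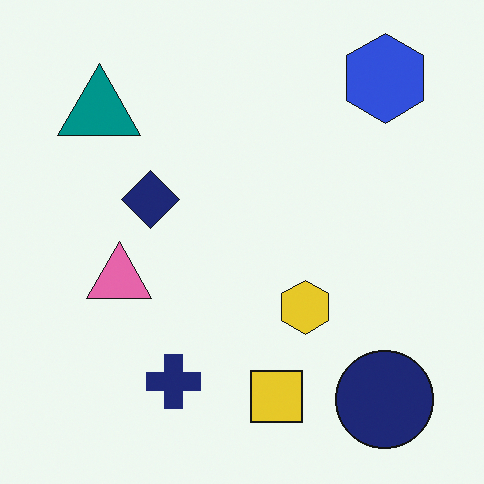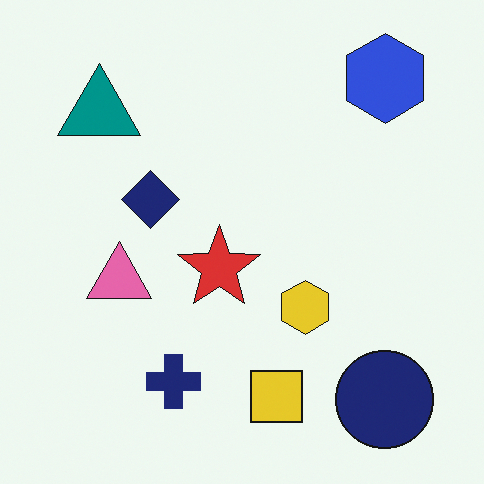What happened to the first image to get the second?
It was overlaid with an additional red star.

A red star appears in the second image that is absent from the first.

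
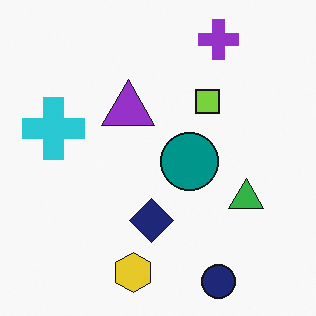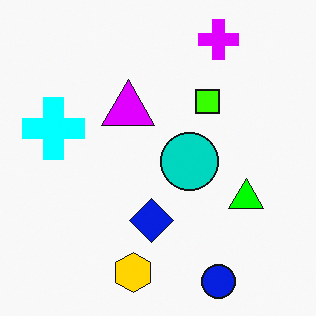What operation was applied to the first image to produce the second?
The transformation is: made much more vivid (saturation change).

All colors are more vivid — a global saturation change.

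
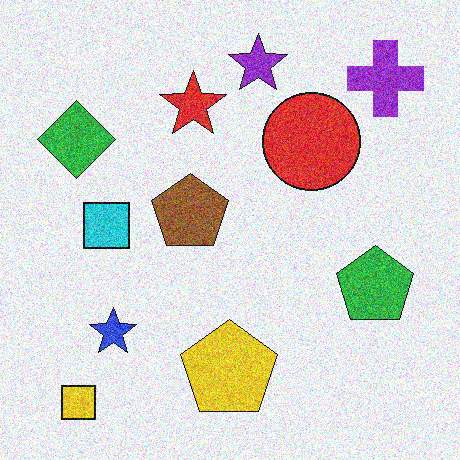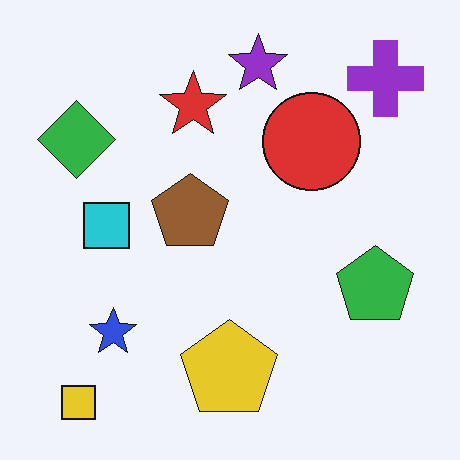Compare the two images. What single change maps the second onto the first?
The transformation is: degraded with a thick layer of grain.

Random speckle covers the whole image, including the flat background.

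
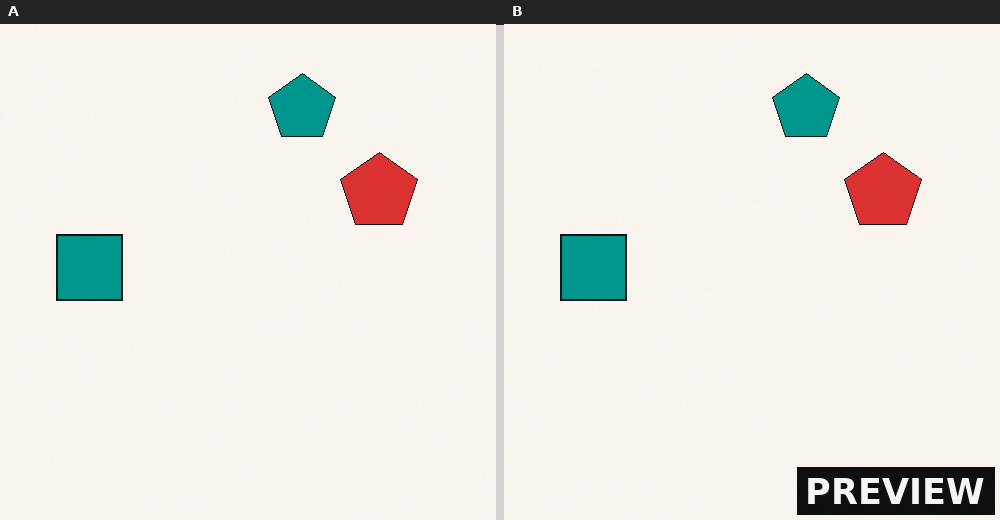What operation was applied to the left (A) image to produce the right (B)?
The right (B) image is the left (A) watermarked with the text "PREVIEW" in the lower-right corner.

A dark label reading "PREVIEW" appears in the lower-right corner.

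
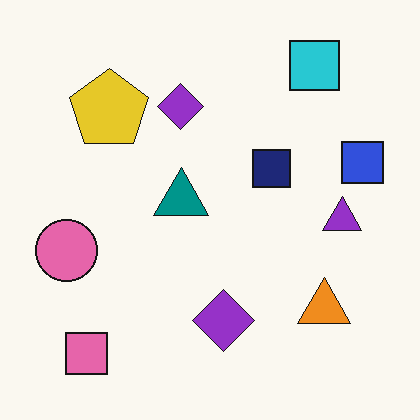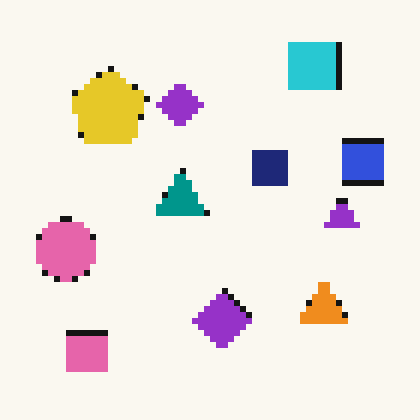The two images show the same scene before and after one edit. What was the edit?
The image was moderately pixelated.

Shapes are reduced to large square blocks; fine edges and outlines are lost — a downscale-then-upscale (mosaic) effect.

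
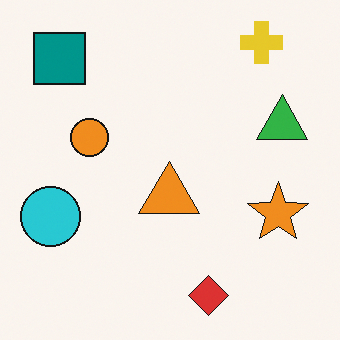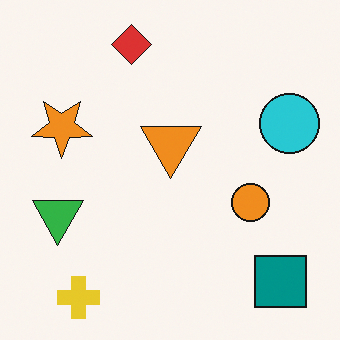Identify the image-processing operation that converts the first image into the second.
This is the original image rotated 180°.

The teal square sits in the top-left of the first image and the bottom-right of the second — consistent with a whole-image 180° rotation.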